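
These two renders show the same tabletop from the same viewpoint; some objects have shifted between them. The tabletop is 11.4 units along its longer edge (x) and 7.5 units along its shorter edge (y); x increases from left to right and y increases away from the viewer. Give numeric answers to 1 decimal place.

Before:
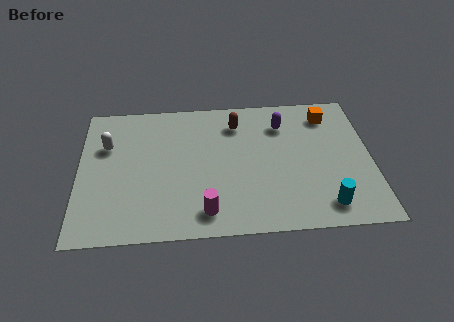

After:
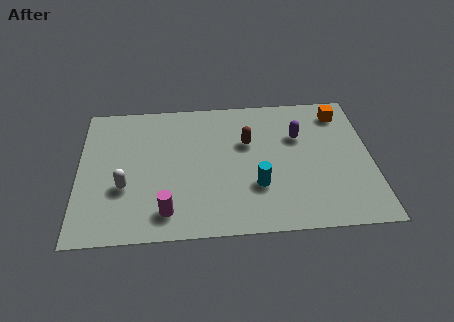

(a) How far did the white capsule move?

2.4

The white capsule moved from about (1.1, 5.0) to (1.8, 2.7), a distance of √(0.7² + 2.3²) ≈ 2.4.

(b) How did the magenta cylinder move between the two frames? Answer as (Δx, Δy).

(-1.5, 0.1)

The magenta cylinder started near (4.9, 1.2) and ended near (3.4, 1.3).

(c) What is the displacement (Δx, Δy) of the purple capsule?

(0.6, -0.7)

The purple capsule started near (8.0, 5.7) and ended near (8.6, 5.0).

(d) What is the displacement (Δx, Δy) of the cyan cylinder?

(-2.6, 1.2)

The cyan cylinder was at about (9.5, 1.2) and moved to about (6.9, 2.4).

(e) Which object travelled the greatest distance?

the cyan cylinder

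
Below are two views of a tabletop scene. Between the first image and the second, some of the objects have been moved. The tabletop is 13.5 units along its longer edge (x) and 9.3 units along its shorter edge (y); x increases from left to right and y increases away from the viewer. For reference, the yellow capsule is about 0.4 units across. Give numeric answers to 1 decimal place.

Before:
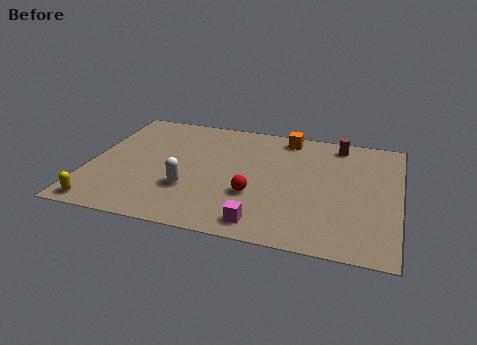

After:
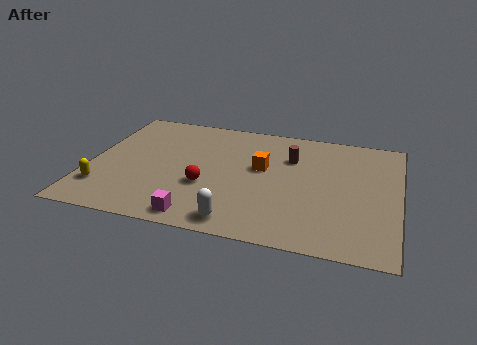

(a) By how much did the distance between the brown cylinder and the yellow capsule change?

-3.2

Before: roughly 12.2 units apart; after: 9.0. That's 3.2 units closer together.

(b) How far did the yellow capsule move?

1.3

From (0.9, 0.9) to (0.8, 2.2), the yellow capsule covered √(0.1² + 1.3²) ≈ 1.3 units.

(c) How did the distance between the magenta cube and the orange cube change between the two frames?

-2.0

Before: roughly 7.0 units apart; after: 5.0. That's 2.0 units closer together.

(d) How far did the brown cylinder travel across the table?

2.6

From (10.7, 8.1) to (8.7, 6.5), the brown cylinder covered √(2.0² + 1.6²) ≈ 2.6 units.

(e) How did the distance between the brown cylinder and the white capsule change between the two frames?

-2.3

They were about 8.0 units apart before and 5.7 after — 2.3 units closer together.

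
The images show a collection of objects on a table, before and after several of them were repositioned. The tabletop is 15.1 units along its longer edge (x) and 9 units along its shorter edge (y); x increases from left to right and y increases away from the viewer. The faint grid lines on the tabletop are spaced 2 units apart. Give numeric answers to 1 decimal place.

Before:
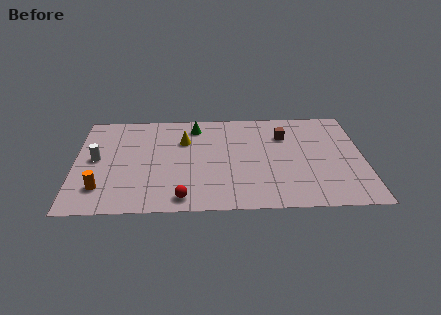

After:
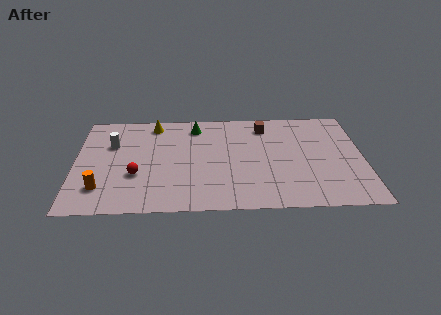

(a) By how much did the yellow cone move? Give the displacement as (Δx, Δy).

(-1.6, 1.6)

From the two frames, the yellow cone sits at roughly (5.7, 6.2) before and (4.1, 7.8) after.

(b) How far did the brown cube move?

1.3

From (11.0, 6.5) to (10.0, 7.4), the brown cube covered √(1.0² + 0.9²) ≈ 1.3 units.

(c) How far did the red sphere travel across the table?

3.2

The red sphere was near (5.6, 1.1) before and (3.2, 3.2) after, so it travelled √(2.4² + 2.1²) ≈ 3.2 units.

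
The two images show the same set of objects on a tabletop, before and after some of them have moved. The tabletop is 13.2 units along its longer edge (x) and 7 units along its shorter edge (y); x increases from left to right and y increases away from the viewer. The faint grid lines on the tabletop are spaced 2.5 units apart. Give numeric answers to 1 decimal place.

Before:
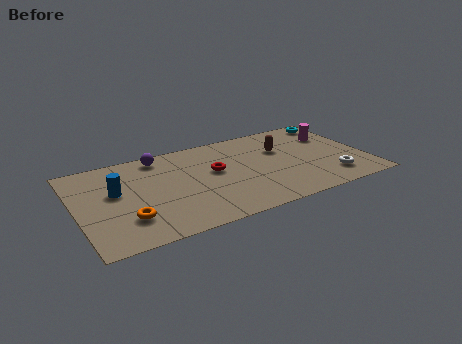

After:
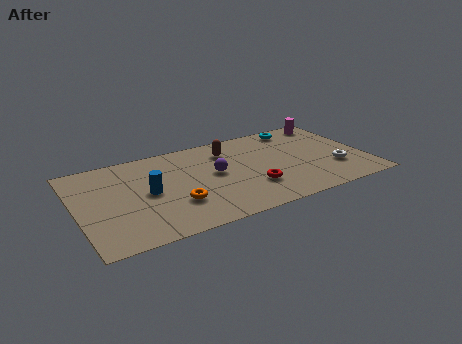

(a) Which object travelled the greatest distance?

the purple sphere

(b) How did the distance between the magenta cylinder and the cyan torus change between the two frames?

+0.4

They were about 1.2 units apart before and 1.6 after — 0.4 units further apart.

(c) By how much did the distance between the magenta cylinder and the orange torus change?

-1.6

They were about 10.3 units apart before and 8.7 after — 1.6 units closer together.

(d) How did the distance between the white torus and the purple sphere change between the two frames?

-3.1

The distance was about 8.7 in the first image and 5.6 in the second, so they moved 3.1 units closer together.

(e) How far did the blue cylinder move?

1.5

The blue cylinder was near (1.8, 4.1) before and (3.2, 3.5) after, so it travelled √(1.4² + 0.6²) ≈ 1.5 units.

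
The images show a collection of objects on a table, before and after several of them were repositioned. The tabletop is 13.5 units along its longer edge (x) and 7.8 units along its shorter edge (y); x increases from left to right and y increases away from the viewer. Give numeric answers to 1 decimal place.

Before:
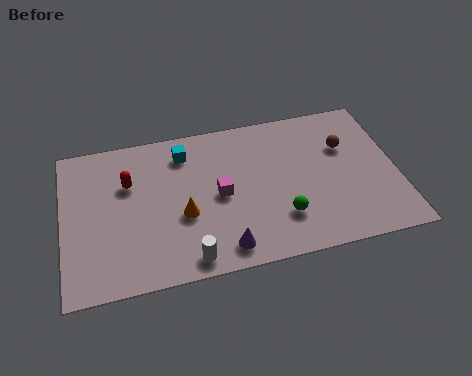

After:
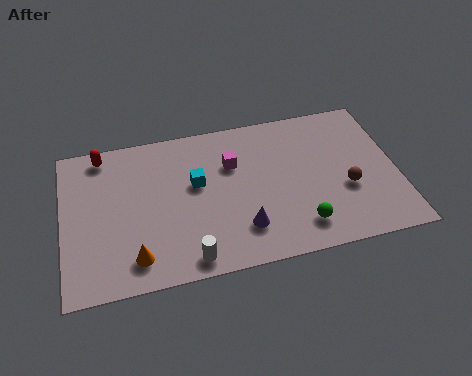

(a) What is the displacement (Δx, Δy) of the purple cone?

(0.8, 0.8)

The purple cone started near (6.3, 1.1) and ended near (7.1, 1.9).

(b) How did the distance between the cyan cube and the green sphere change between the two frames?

-0.5

The distance was about 5.6 in the first image and 5.1 in the second, so they moved 0.5 units closer together.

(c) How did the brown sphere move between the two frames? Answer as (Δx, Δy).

(-0.1, -2.2)

From the two frames, the brown sphere sits at roughly (11.5, 5.2) before and (11.4, 3.0) after.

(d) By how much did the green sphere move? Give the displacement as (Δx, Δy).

(0.7, -0.6)

The green sphere was at about (8.7, 2.1) and moved to about (9.4, 1.5).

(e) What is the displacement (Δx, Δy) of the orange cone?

(-2.0, -1.7)

From the two frames, the orange cone sits at roughly (4.8, 3.1) before and (2.8, 1.4) after.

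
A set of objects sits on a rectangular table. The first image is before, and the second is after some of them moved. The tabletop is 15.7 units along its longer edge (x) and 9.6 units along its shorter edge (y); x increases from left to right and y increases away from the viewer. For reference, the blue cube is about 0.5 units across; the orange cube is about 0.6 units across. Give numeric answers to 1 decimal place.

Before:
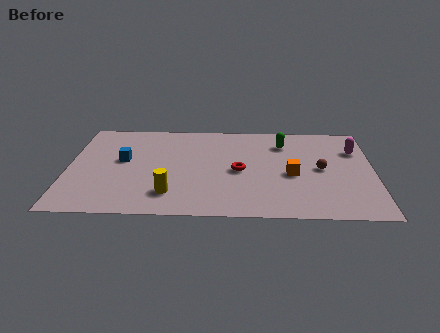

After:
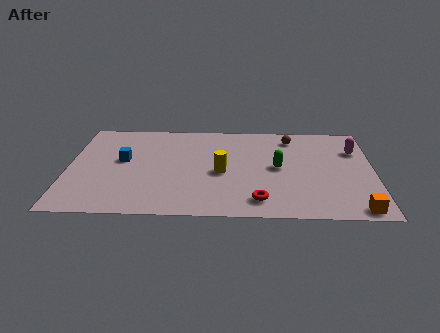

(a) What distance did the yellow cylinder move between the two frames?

3.4

From (5.3, 2.1) to (7.9, 4.3), the yellow cylinder covered √(2.6² + 2.2²) ≈ 3.4 units.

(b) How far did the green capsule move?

2.5

The green capsule moved from about (11.1, 7.4) to (10.8, 4.9), a distance of √(0.3² + 2.5²) ≈ 2.5.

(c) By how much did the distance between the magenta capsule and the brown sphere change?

+0.8

The distance was about 2.7 in the first image and 3.5 in the second, so they moved 0.8 units further apart.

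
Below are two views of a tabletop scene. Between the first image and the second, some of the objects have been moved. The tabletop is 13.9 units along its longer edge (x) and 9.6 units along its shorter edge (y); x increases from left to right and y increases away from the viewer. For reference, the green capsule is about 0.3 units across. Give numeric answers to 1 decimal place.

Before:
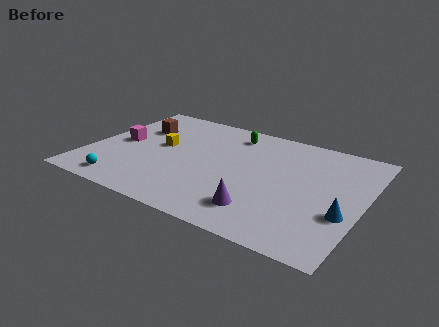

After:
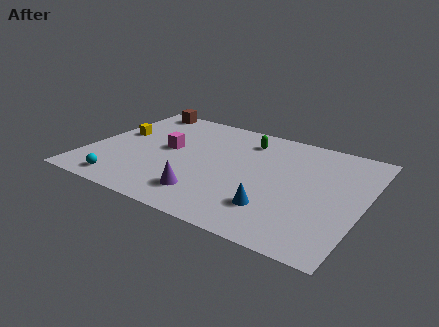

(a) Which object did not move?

the cyan sphere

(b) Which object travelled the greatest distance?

the blue cone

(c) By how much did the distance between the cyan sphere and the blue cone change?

-3.4

Before: roughly 11.0 units apart; after: 7.6. That's 3.4 units closer together.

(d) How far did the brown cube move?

2.1

The brown cube moved from about (2.1, 6.6) to (1.7, 8.7), a distance of √(0.4² + 2.1²) ≈ 2.1.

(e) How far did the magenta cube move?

2.4

The magenta cube was near (1.5, 4.8) before and (3.9, 5.2) after, so it travelled √(2.4² + 0.4²) ≈ 2.4 units.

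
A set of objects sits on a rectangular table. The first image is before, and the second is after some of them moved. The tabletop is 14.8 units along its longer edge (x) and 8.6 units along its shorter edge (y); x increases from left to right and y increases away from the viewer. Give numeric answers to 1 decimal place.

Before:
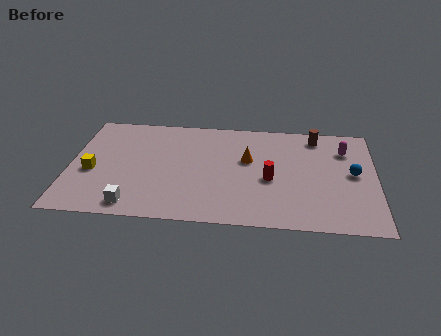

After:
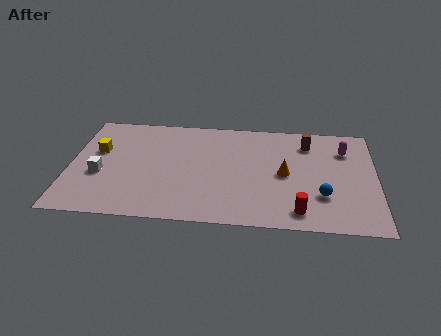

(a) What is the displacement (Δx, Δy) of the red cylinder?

(1.4, -2.4)

The red cylinder started near (9.7, 3.7) and ended near (11.1, 1.3).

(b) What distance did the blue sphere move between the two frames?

2.4

The blue sphere was near (13.7, 4.5) before and (12.2, 2.6) after, so it travelled √(1.5² + 1.9²) ≈ 2.4 units.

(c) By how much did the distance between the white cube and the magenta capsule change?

+0.8

They were about 11.4 units apart before and 12.2 after — 0.8 units further apart.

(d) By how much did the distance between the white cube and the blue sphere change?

-0.3

Before: roughly 11.0 units apart; after: 10.7. That's 0.3 units closer together.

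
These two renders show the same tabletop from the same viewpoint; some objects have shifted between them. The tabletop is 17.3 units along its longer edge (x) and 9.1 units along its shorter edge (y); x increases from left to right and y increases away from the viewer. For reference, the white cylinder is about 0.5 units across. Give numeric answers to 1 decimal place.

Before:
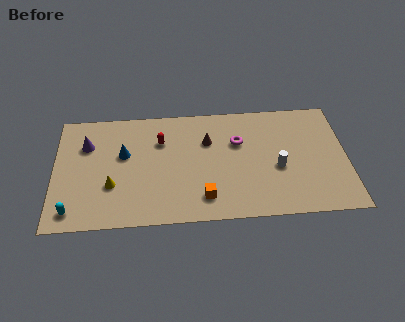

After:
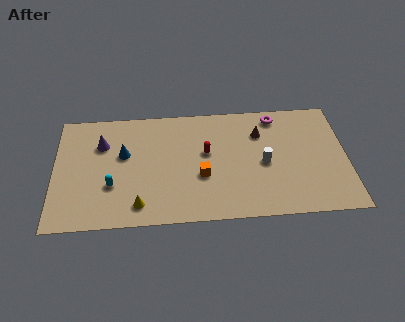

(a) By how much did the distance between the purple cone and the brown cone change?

+2.2

They were about 7.2 units apart before and 9.4 after — 2.2 units further apart.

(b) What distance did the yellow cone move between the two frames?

2.3

The yellow cone was near (3.4, 3.1) before and (5.0, 1.5) after, so it travelled √(1.6² + 1.6²) ≈ 2.3 units.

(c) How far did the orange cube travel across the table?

1.7

The orange cube moved from about (8.8, 1.8) to (8.7, 3.5), a distance of √(0.1² + 1.7²) ≈ 1.7.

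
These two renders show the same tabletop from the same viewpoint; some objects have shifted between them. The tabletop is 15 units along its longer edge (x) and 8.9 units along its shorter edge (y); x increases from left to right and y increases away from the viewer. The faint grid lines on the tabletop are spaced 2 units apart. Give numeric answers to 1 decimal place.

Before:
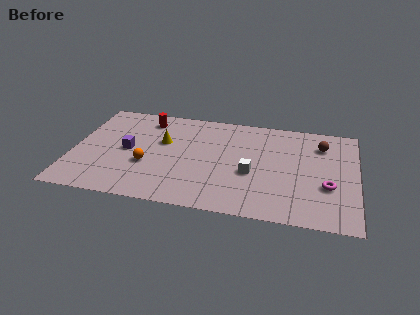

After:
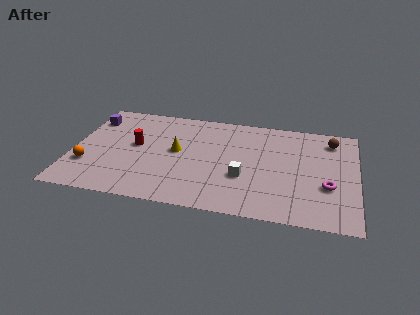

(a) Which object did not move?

the magenta torus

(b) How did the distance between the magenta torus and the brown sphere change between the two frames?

+0.5

Before: roughly 3.6 units apart; after: 4.1. That's 0.5 units further apart.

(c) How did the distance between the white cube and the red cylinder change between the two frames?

-0.9

The distance was about 6.9 in the first image and 6.0 in the second, so they moved 0.9 units closer together.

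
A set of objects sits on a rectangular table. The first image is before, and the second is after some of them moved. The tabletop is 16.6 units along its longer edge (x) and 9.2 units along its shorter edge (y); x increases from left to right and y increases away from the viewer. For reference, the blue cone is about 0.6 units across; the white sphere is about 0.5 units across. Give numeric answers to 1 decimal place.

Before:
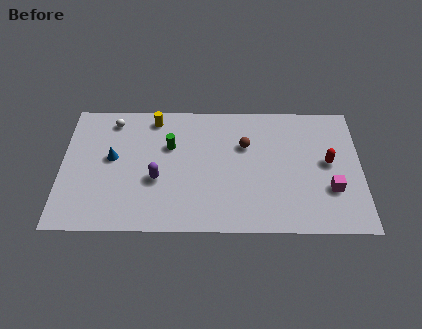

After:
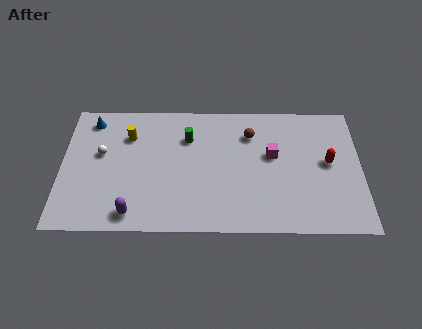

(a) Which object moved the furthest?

the magenta cube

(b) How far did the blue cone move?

3.0

The blue cone moved from about (2.8, 5.1) to (1.6, 7.8), a distance of √(1.2² + 2.7²) ≈ 3.0.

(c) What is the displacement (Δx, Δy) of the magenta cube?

(-3.2, 2.4)

The magenta cube was at about (14.9, 3.0) and moved to about (11.7, 5.4).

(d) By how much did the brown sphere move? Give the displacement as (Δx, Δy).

(0.3, 0.8)

The brown sphere was at about (10.2, 6.1) and moved to about (10.5, 6.9).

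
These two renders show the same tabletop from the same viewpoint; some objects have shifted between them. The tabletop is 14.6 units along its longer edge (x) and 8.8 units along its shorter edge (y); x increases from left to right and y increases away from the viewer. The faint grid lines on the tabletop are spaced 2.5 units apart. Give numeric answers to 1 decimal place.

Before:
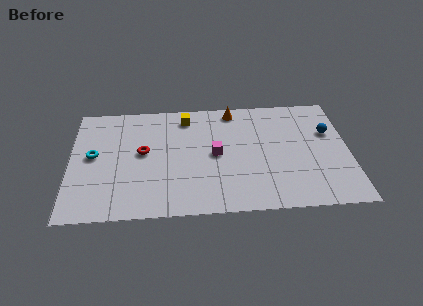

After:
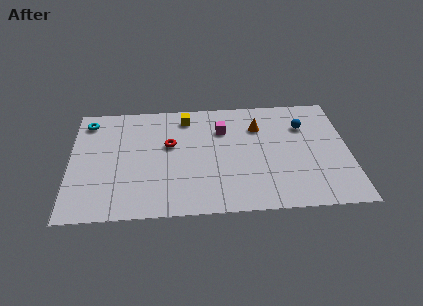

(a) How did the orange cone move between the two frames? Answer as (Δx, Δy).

(1.3, -1.4)

The orange cone started near (8.6, 7.8) and ended near (9.9, 6.4).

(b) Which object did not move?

the yellow cube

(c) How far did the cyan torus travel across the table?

2.7

The cyan torus moved from about (1.2, 4.7) to (0.9, 7.4), a distance of √(0.3² + 2.7²) ≈ 2.7.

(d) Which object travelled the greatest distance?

the cyan torus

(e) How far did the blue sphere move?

1.4

From (13.6, 5.7) to (12.3, 6.3), the blue sphere covered √(1.3² + 0.6²) ≈ 1.4 units.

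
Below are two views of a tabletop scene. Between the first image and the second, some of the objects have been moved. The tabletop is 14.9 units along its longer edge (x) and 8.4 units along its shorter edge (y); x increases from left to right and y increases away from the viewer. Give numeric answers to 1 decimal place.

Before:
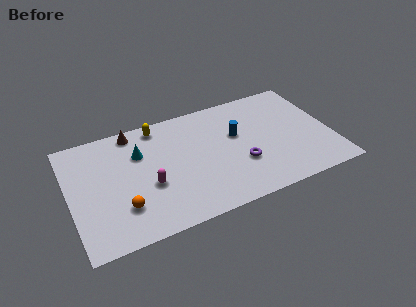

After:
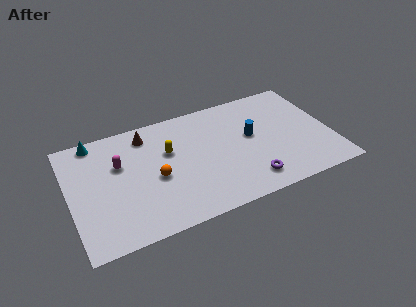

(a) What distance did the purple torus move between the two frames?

1.4

The purple torus was near (9.6, 2.9) before and (9.9, 1.5) after, so it travelled √(0.3² + 1.4²) ≈ 1.4 units.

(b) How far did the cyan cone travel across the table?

3.0

The cyan cone was near (4.1, 5.8) before and (1.7, 7.6) after, so it travelled √(2.4² + 1.8²) ≈ 3.0 units.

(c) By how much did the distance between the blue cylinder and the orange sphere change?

-1.7

The distance was about 7.4 in the first image and 5.7 in the second, so they moved 1.7 units closer together.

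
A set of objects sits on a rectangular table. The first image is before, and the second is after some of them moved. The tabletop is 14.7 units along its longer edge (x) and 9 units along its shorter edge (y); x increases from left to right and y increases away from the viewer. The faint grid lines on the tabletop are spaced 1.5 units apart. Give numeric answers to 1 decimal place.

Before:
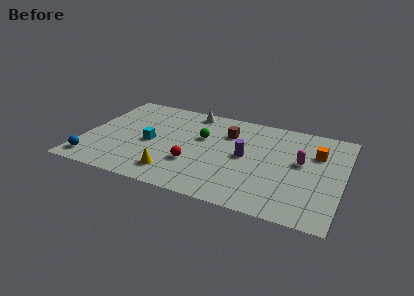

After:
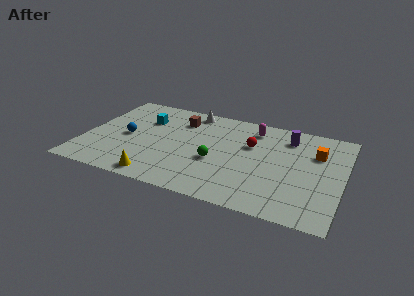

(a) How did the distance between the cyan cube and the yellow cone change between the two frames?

+2.6

They were about 2.9 units apart before and 5.5 after — 2.6 units further apart.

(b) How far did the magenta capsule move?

3.7

The magenta capsule was near (12.3, 5.1) before and (9.4, 7.4) after, so it travelled √(2.9² + 2.3²) ≈ 3.7 units.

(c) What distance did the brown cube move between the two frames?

2.8

From (8.0, 6.5) to (5.2, 6.9), the brown cube covered √(2.8² + 0.4²) ≈ 2.8 units.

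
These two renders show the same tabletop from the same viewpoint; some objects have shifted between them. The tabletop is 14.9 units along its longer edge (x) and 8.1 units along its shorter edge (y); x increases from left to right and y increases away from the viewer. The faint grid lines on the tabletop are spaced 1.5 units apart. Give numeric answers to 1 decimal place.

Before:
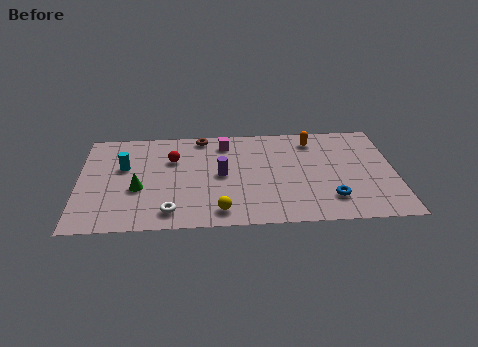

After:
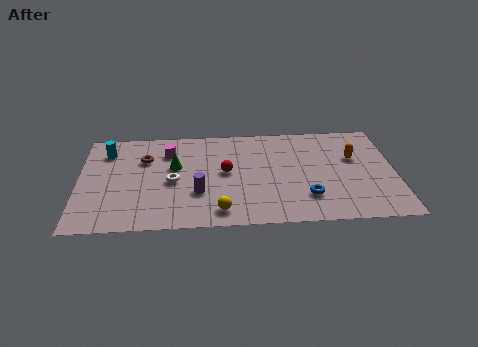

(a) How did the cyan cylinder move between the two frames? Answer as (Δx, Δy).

(-0.8, 1.3)

The cyan cylinder started near (2.1, 5.0) and ended near (1.3, 6.3).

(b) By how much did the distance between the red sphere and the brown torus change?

+1.7

The distance was about 2.3 in the first image and 4.0 in the second, so they moved 1.7 units further apart.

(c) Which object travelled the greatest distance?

the brown torus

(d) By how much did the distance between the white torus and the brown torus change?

-3.9

The distance was about 6.2 in the first image and 2.3 in the second, so they moved 3.9 units closer together.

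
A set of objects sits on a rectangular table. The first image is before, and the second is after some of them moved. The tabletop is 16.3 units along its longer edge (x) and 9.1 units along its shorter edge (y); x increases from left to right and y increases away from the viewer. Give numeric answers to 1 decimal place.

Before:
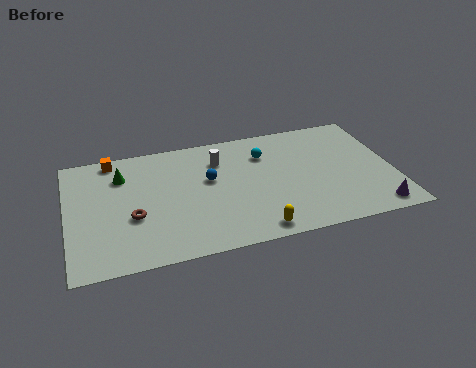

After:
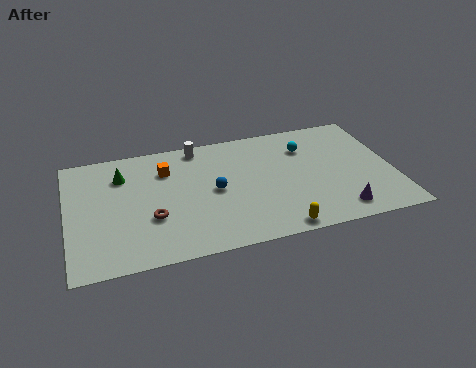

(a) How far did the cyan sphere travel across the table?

2.1

From (10.0, 6.7) to (12.1, 6.7), the cyan sphere covered √(2.1² + 0.0²) ≈ 2.1 units.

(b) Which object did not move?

the green cone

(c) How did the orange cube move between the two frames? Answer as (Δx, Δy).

(2.6, -1.5)

From the two frames, the orange cube sits at roughly (2.4, 8.2) before and (5.0, 6.7) after.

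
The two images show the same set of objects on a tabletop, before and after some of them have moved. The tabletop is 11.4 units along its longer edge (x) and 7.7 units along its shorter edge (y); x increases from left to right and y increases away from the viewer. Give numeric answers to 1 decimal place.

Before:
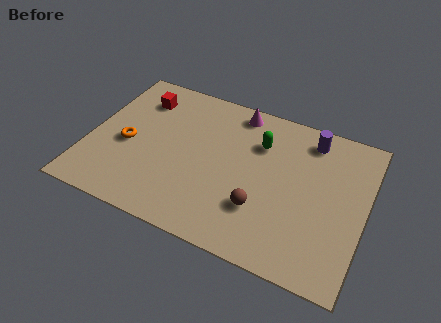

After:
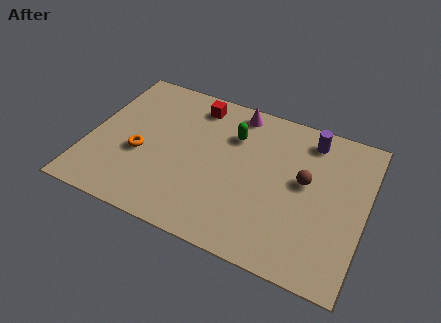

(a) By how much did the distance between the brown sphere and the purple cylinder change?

-2.3

Before: roughly 4.5 units apart; after: 2.2. That's 2.3 units closer together.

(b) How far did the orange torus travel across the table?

0.7

From (1.6, 3.4) to (2.2, 3.1), the orange torus covered √(0.6² + 0.3²) ≈ 0.7 units.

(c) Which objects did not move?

the purple cylinder and the magenta cone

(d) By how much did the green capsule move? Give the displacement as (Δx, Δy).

(-1.1, 0.0)

The green capsule started near (6.9, 5.5) and ended near (5.8, 5.5).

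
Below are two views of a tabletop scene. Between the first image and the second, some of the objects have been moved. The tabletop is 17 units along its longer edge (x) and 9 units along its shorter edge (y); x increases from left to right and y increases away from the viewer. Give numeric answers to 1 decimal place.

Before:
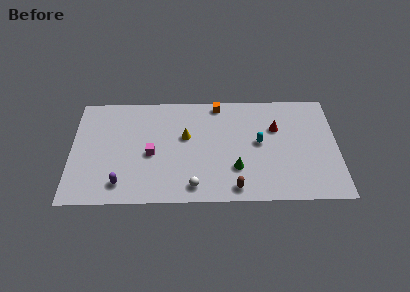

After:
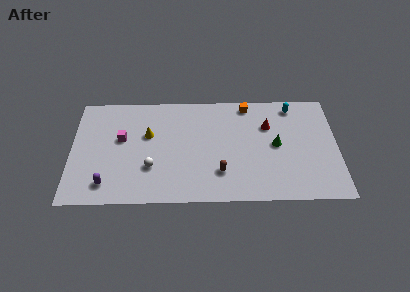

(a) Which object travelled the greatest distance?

the cyan capsule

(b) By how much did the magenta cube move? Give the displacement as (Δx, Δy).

(-1.9, 1.3)

From the two frames, the magenta cube sits at roughly (5.1, 4.0) before and (3.2, 5.3) after.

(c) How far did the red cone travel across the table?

0.5

The red cone was near (13.1, 6.0) before and (12.6, 6.2) after, so it travelled √(0.5² + 0.2²) ≈ 0.5 units.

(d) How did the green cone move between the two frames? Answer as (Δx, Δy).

(2.6, 1.9)

The green cone was at about (10.5, 2.7) and moved to about (13.1, 4.6).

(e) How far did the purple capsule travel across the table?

0.9

The purple capsule moved from about (3.2, 1.6) to (2.3, 1.6), a distance of √(0.9² + 0.0²) ≈ 0.9.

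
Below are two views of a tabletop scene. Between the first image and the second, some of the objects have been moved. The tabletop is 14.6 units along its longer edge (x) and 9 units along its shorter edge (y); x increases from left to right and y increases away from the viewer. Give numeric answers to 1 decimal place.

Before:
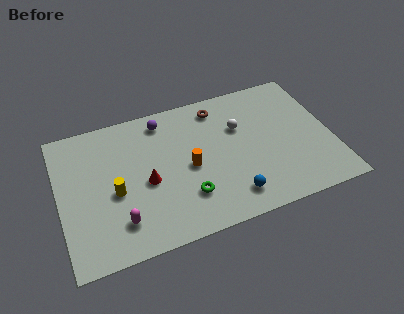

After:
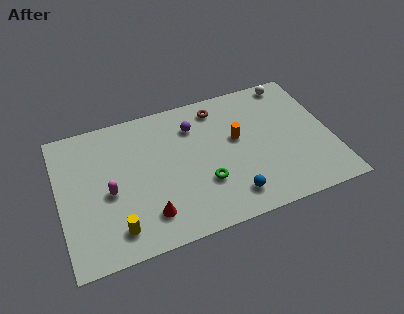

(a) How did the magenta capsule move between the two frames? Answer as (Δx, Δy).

(-0.4, 2.0)

The magenta capsule was at about (3.0, 2.0) and moved to about (2.6, 4.0).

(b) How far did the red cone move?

2.1

From (4.6, 4.0) to (4.5, 1.9), the red cone covered √(0.1² + 2.1²) ≈ 2.1 units.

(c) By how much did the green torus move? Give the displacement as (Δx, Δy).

(1.0, 0.5)

The green torus was at about (6.6, 2.4) and moved to about (7.6, 2.9).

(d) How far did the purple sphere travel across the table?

1.8

From (5.8, 7.7) to (7.4, 6.8), the purple sphere covered √(1.6² + 0.9²) ≈ 1.8 units.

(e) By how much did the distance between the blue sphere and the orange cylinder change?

+0.4

Before: roughly 3.3 units apart; after: 3.7. That's 0.4 units further apart.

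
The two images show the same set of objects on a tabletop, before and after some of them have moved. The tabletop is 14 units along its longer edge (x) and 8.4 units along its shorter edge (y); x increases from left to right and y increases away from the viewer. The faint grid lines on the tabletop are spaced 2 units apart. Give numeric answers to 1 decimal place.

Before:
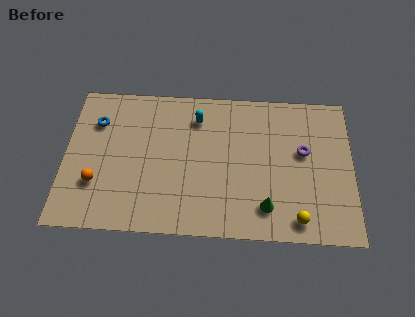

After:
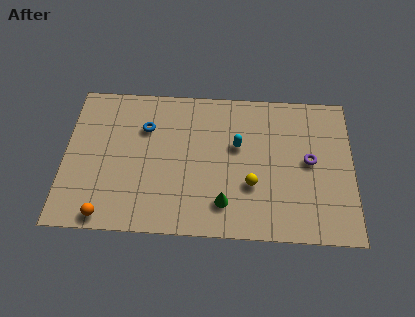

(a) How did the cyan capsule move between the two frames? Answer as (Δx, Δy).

(2.0, -1.5)

From the two frames, the cyan capsule sits at roughly (6.4, 6.6) before and (8.4, 5.1) after.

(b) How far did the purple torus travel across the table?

0.6

The purple torus moved from about (11.6, 4.9) to (11.9, 4.4), a distance of √(0.3² + 0.5²) ≈ 0.6.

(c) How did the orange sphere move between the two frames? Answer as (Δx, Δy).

(0.5, -1.8)

The orange sphere started near (1.6, 2.6) and ended near (2.1, 0.8).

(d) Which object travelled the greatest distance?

the yellow sphere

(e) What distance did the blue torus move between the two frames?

2.4

From (1.5, 6.1) to (3.9, 5.9), the blue torus covered √(2.4² + 0.2²) ≈ 2.4 units.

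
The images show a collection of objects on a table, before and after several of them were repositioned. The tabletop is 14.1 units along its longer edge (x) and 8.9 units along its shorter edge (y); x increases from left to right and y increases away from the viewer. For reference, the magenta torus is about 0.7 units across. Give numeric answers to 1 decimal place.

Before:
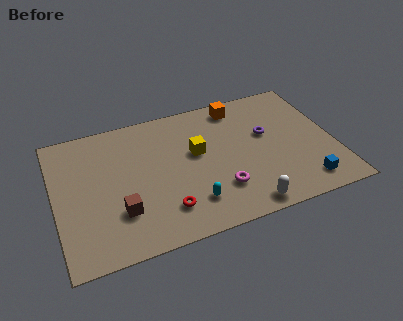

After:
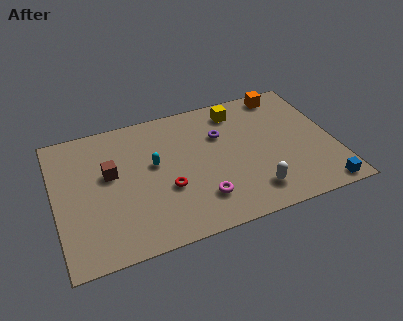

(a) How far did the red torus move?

1.3

The red torus moved from about (5.3, 2.0) to (5.5, 3.3), a distance of √(0.2² + 1.3²) ≈ 1.3.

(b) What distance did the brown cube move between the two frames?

2.6

From (3.1, 2.6) to (2.8, 5.2), the brown cube covered √(0.3² + 2.6²) ≈ 2.6 units.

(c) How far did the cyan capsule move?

3.5

The cyan capsule moved from about (6.6, 2.0) to (5.0, 5.1), a distance of √(1.6² + 3.1²) ≈ 3.5.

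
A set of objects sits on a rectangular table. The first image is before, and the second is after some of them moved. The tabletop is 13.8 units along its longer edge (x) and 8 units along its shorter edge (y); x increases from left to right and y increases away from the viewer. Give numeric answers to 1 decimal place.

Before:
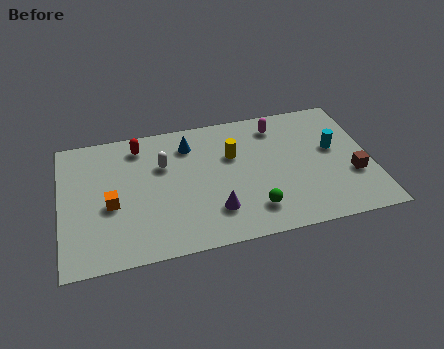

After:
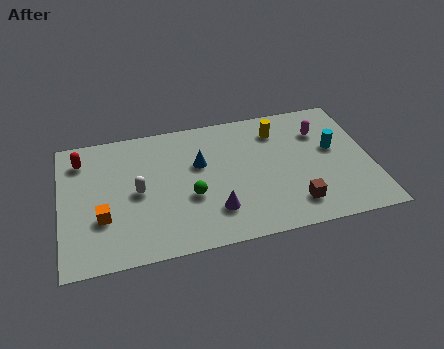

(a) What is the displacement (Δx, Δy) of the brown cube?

(-2.7, -1.2)

The brown cube was at about (12.9, 2.8) and moved to about (10.2, 1.6).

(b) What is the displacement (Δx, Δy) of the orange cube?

(-0.4, -0.7)

From the two frames, the orange cube sits at roughly (2.2, 3.4) before and (1.8, 2.7) after.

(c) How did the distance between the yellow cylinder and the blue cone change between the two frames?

+1.6

They were about 2.2 units apart before and 3.8 after — 1.6 units further apart.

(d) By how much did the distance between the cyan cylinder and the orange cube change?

+0.5

Before: roughly 10.1 units apart; after: 10.6. That's 0.5 units further apart.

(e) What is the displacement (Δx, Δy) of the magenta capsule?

(1.9, -0.8)

The magenta capsule was at about (9.8, 6.6) and moved to about (11.7, 5.8).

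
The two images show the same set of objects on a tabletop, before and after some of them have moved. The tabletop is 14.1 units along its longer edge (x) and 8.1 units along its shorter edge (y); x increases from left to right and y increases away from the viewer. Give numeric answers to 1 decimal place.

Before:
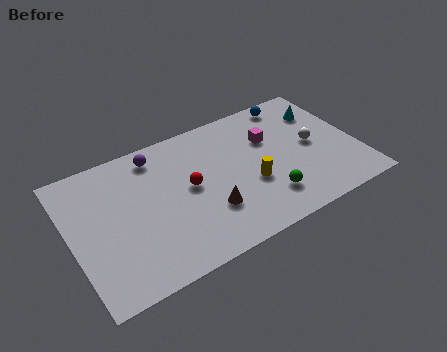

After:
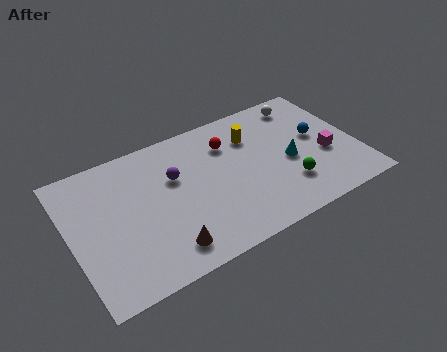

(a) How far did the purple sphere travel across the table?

1.8

From (4.5, 6.9) to (5.2, 5.2), the purple sphere covered √(0.7² + 1.7²) ≈ 1.8 units.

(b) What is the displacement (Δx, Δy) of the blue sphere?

(0.8, -2.7)

The blue sphere was at about (11.5, 7.2) and moved to about (12.3, 4.5).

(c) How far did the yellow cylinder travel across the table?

2.8

From (8.7, 3.1) to (9.2, 5.9), the yellow cylinder covered √(0.5² + 2.8²) ≈ 2.8 units.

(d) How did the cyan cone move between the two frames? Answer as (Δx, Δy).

(-2.1, -2.4)

From the two frames, the cyan cone sits at roughly (12.8, 6.0) before and (10.7, 3.6) after.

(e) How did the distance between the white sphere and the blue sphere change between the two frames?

-0.7

The distance was about 3.1 in the first image and 2.4 in the second, so they moved 0.7 units closer together.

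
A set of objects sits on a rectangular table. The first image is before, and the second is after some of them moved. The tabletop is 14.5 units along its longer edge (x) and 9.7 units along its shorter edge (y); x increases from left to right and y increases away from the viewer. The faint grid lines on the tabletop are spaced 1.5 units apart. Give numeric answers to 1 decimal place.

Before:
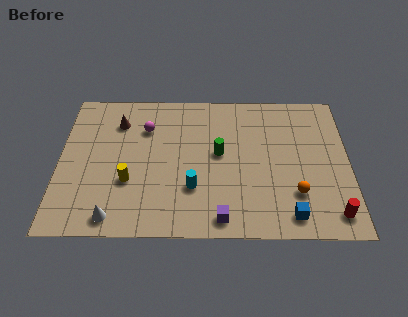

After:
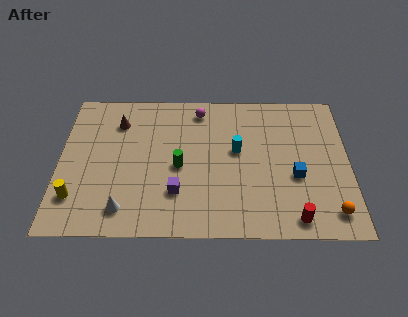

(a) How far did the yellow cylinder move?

2.8

The yellow cylinder moved from about (3.5, 3.4) to (0.9, 2.3), a distance of √(2.6² + 1.1²) ≈ 2.8.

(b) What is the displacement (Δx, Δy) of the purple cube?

(-2.2, 1.6)

The purple cube started near (8.1, 1.1) and ended near (5.9, 2.7).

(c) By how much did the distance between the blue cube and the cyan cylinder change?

-1.7

Before: roughly 5.1 units apart; after: 3.4. That's 1.7 units closer together.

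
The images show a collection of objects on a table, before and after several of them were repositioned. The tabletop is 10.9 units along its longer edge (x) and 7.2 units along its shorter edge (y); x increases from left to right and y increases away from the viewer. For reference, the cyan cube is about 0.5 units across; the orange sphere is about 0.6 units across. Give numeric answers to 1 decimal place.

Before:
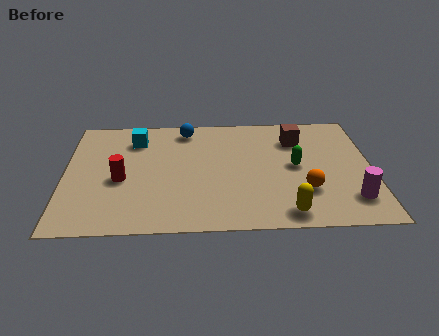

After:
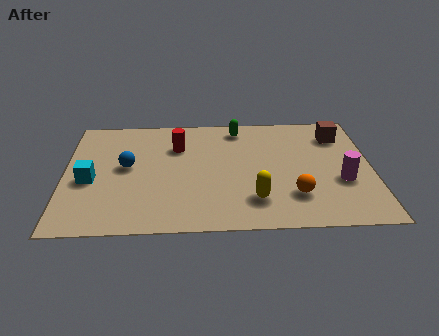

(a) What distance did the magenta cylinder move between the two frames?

1.1

The magenta cylinder was near (10.1, 1.6) before and (9.8, 2.7) after, so it travelled √(0.3² + 1.1²) ≈ 1.1 units.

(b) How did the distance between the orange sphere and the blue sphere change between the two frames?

+0.4

They were about 5.8 units apart before and 6.2 after — 0.4 units further apart.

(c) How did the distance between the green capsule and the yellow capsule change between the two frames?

+1.7

Before: roughly 2.8 units apart; after: 4.5. That's 1.7 units further apart.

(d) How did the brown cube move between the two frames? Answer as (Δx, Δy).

(1.5, 0.2)

The brown cube started near (8.3, 5.4) and ended near (9.8, 5.6).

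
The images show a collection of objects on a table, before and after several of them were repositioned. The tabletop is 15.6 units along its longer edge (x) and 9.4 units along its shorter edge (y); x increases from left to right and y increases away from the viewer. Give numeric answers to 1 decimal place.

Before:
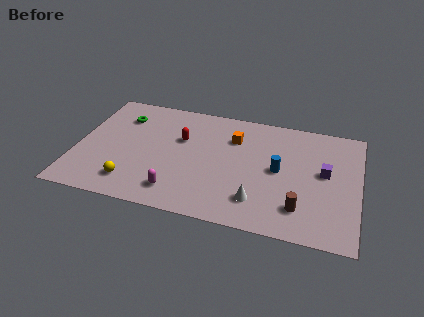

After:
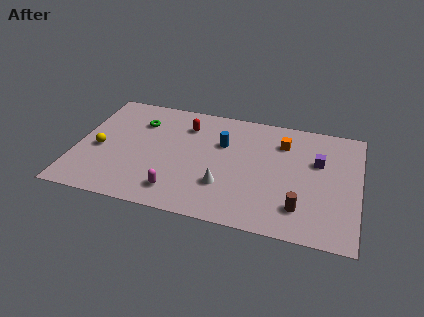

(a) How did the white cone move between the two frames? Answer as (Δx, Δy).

(-1.9, 0.7)

From the two frames, the white cone sits at roughly (10.2, 2.1) before and (8.3, 2.8) after.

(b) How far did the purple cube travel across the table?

0.9

The purple cube was near (13.7, 5.2) before and (13.3, 6.0) after, so it travelled √(0.4² + 0.8²) ≈ 0.9 units.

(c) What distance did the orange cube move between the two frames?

2.7

From (8.6, 6.8) to (11.3, 7.1), the orange cube covered √(2.7² + 0.3²) ≈ 2.7 units.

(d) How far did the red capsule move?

1.2

The red capsule moved from about (5.7, 6.0) to (5.9, 7.2), a distance of √(0.2² + 1.2²) ≈ 1.2.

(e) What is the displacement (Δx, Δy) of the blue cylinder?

(-3.2, 1.4)

The blue cylinder started near (11.2, 4.8) and ended near (8.0, 6.2).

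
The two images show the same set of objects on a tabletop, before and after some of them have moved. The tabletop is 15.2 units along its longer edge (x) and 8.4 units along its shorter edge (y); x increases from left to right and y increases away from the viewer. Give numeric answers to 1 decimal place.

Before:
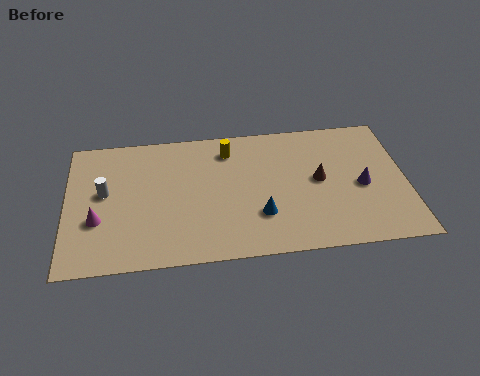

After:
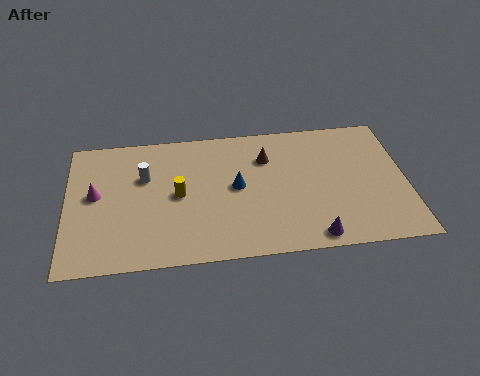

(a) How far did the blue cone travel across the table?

2.1

From (8.6, 2.5) to (7.6, 4.4), the blue cone covered √(1.0² + 1.9²) ≈ 2.1 units.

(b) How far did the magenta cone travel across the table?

1.6

From (1.4, 3.0) to (1.3, 4.6), the magenta cone covered √(0.1² + 1.6²) ≈ 1.6 units.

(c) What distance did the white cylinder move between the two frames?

2.0

From (1.7, 4.7) to (3.5, 5.5), the white cylinder covered √(1.8² + 0.8²) ≈ 2.0 units.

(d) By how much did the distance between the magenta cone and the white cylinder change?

+0.7

The distance was about 1.7 in the first image and 2.4 in the second, so they moved 0.7 units further apart.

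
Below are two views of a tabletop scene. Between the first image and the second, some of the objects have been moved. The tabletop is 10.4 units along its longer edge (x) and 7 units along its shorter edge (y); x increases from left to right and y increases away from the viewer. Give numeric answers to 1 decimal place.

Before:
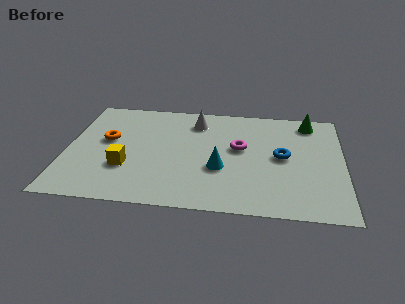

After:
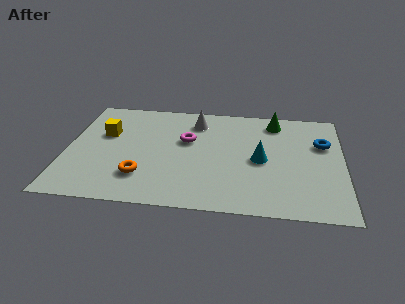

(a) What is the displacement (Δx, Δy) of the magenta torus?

(-2.0, 0.3)

From the two frames, the magenta torus sits at roughly (6.5, 4.0) before and (4.5, 4.3) after.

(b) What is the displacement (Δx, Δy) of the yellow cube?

(-0.9, 2.1)

From the two frames, the yellow cube sits at roughly (2.3, 2.3) before and (1.4, 4.4) after.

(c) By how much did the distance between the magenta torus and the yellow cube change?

-1.4

Before: roughly 4.5 units apart; after: 3.1. That's 1.4 units closer together.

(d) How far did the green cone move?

1.3

From (9.1, 6.0) to (7.8, 5.9), the green cone covered √(1.3² + 0.1²) ≈ 1.3 units.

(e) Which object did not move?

the white cone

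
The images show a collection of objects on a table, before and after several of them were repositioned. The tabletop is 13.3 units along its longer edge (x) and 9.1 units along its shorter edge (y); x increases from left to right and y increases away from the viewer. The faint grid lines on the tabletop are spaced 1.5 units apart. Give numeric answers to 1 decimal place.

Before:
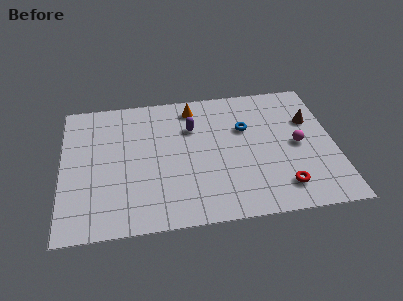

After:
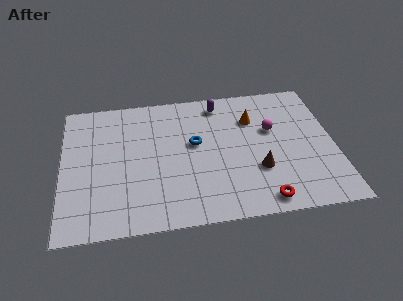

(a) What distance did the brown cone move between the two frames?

4.0

The brown cone was near (12.2, 6.0) before and (9.5, 3.0) after, so it travelled √(2.7² + 3.0²) ≈ 4.0 units.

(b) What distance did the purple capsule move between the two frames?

2.1

From (6.4, 6.3) to (7.8, 7.8), the purple capsule covered √(1.4² + 1.5²) ≈ 2.1 units.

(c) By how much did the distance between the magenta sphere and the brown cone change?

+1.0

Before: roughly 1.7 units apart; after: 2.7. That's 1.0 units further apart.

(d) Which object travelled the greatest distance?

the brown cone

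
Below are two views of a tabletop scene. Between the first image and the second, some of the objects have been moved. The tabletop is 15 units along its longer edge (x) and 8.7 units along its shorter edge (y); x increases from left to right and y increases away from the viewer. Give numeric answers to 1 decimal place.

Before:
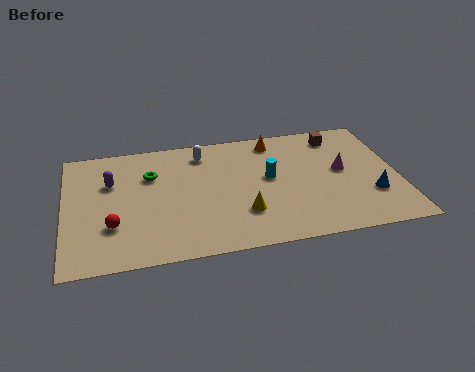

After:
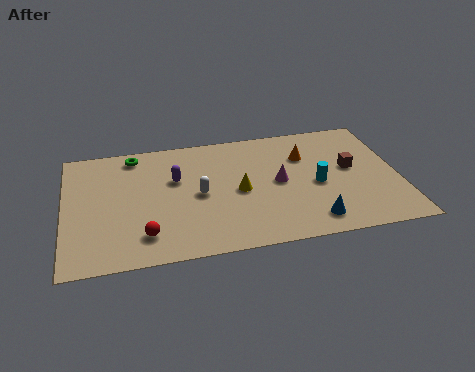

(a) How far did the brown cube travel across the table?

2.5

From (12.5, 7.3) to (12.9, 4.8), the brown cube covered √(0.4² + 2.5²) ≈ 2.5 units.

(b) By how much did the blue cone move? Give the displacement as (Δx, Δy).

(-2.8, -1.3)

The blue cone started near (13.7, 2.7) and ended near (10.9, 1.4).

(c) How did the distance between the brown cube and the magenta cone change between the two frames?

+0.7

The distance was about 2.6 in the first image and 3.3 in the second, so they moved 0.7 units further apart.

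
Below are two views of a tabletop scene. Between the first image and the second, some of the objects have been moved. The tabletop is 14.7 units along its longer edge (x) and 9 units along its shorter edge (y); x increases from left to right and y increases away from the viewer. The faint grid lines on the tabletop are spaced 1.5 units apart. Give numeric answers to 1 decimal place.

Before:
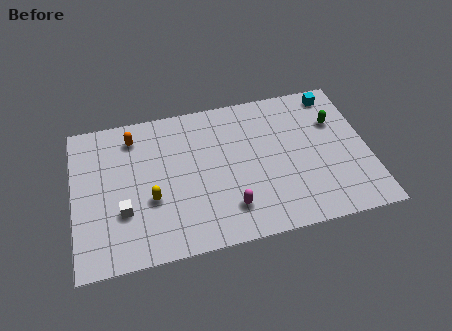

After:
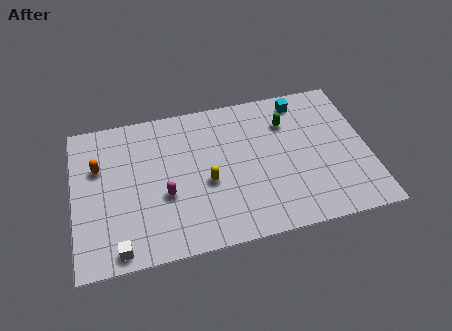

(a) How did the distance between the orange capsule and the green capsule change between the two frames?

-0.7

The distance was about 10.2 in the first image and 9.5 in the second, so they moved 0.7 units closer together.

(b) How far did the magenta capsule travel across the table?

3.4

The magenta capsule moved from about (7.6, 2.0) to (4.5, 3.5), a distance of √(3.1² + 1.5²) ≈ 3.4.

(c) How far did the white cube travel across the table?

2.1

From (2.4, 3.0) to (2.1, 0.9), the white cube covered √(0.3² + 2.1²) ≈ 2.1 units.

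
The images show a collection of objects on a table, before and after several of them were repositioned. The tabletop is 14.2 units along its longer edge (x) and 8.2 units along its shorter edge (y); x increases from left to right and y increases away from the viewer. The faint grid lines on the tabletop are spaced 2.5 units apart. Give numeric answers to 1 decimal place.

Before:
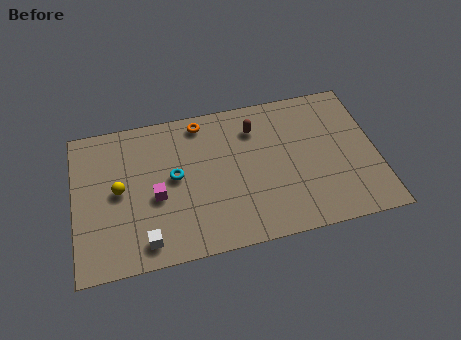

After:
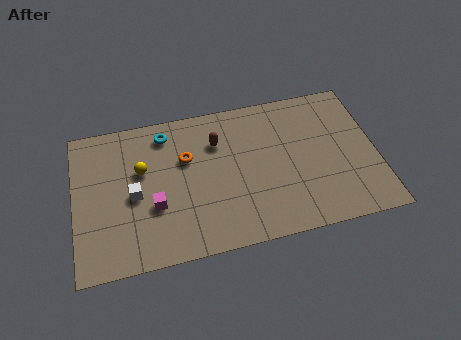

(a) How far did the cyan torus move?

2.5

The cyan torus was near (4.7, 4.4) before and (4.4, 6.9) after, so it travelled √(0.3² + 2.5²) ≈ 2.5 units.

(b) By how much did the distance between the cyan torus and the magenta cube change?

+2.7

The distance was about 1.3 in the first image and 4.0 in the second, so they moved 2.7 units further apart.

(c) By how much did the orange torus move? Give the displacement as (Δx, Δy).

(-0.8, -1.9)

The orange torus was at about (6.1, 7.2) and moved to about (5.3, 5.3).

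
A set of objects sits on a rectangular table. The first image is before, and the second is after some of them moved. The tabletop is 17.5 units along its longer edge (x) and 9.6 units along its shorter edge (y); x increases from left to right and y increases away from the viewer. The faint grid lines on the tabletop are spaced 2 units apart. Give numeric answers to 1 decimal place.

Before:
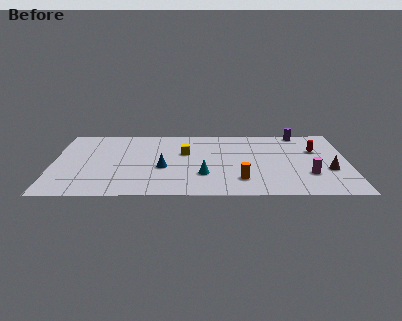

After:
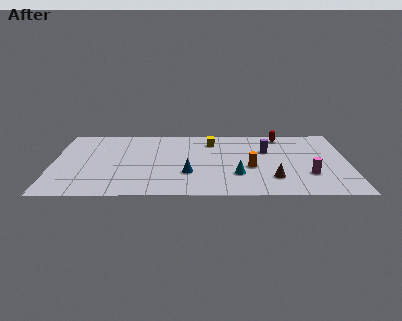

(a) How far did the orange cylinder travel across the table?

1.8

The orange cylinder moved from about (11.1, 2.2) to (11.7, 3.9), a distance of √(0.6² + 1.7²) ≈ 1.8.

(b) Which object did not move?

the magenta cylinder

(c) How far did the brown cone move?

3.5

The brown cone was near (16.3, 3.5) before and (13.0, 2.4) after, so it travelled √(3.3² + 1.1²) ≈ 3.5 units.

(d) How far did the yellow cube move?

2.3

The yellow cube was near (7.8, 6.0) before and (9.4, 7.6) after, so it travelled √(1.6² + 1.6²) ≈ 2.3 units.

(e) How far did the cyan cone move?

2.0

The cyan cone was near (8.9, 2.9) before and (10.9, 2.9) after, so it travelled √(2.0² + 0.0²) ≈ 2.0 units.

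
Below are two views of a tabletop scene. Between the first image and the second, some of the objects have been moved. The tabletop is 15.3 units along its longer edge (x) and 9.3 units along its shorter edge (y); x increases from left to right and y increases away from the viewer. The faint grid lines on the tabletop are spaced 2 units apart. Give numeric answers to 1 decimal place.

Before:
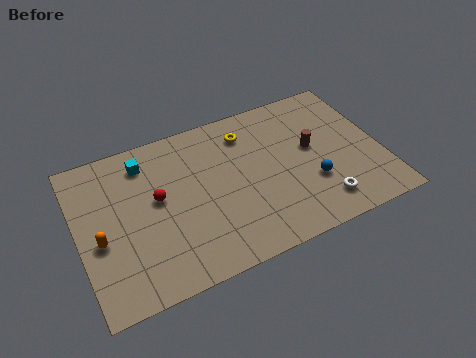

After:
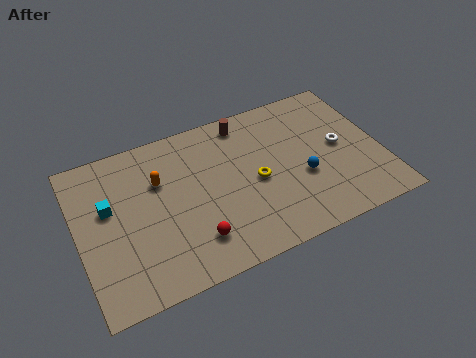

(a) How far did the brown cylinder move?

4.2

The brown cylinder was near (11.9, 5.2) before and (8.8, 8.1) after, so it travelled √(3.1² + 2.9²) ≈ 4.2 units.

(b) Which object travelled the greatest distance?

the brown cylinder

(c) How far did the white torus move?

3.4

From (11.9, 1.7) to (13.3, 4.8), the white torus covered √(1.4² + 3.1²) ≈ 3.4 units.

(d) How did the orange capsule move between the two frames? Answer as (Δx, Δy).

(3.2, 2.3)

The orange capsule was at about (1.0, 3.9) and moved to about (4.2, 6.2).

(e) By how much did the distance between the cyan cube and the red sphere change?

+2.8

The distance was about 2.4 in the first image and 5.2 in the second, so they moved 2.8 units further apart.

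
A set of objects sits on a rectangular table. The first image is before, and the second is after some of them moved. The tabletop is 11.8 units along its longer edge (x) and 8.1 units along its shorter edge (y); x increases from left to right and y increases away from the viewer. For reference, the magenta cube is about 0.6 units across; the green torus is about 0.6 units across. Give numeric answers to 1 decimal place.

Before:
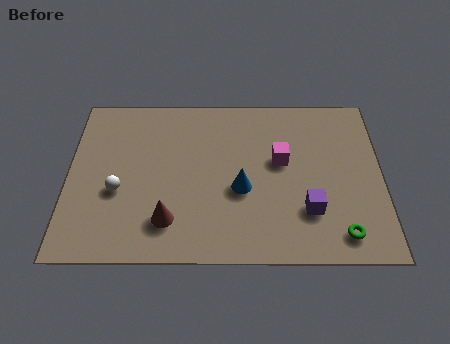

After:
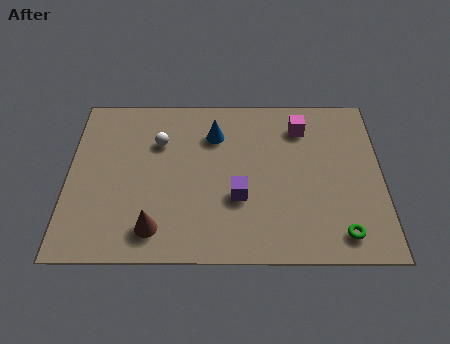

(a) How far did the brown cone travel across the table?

0.6

The brown cone was near (3.8, 1.8) before and (3.3, 1.4) after, so it travelled √(0.5² + 0.4²) ≈ 0.6 units.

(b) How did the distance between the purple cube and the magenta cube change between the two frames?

+1.6

They were about 2.6 units apart before and 4.2 after — 1.6 units further apart.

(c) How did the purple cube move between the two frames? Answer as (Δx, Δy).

(-2.6, 0.6)

The purple cube was at about (9.0, 2.3) and moved to about (6.4, 2.9).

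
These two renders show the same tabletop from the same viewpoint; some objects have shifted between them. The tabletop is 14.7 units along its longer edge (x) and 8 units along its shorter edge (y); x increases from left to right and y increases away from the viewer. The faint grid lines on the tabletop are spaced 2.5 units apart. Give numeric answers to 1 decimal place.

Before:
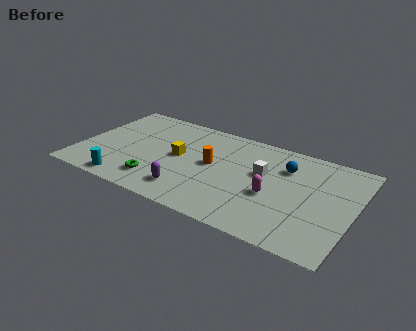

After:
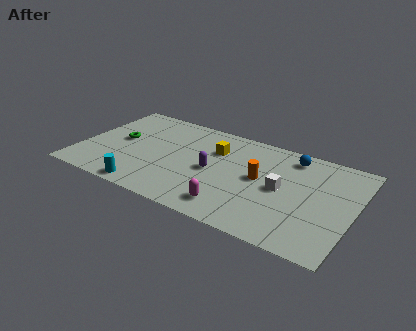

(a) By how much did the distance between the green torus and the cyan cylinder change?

+2.2

They were about 1.8 units apart before and 4.0 after — 2.2 units further apart.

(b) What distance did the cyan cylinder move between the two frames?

1.1

From (2.9, 0.9) to (4.0, 0.8), the cyan cylinder covered √(1.1² + 0.1²) ≈ 1.1 units.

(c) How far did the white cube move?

1.4

The white cube was near (9.8, 4.8) before and (10.9, 4.0) after, so it travelled √(1.1² + 0.8²) ≈ 1.4 units.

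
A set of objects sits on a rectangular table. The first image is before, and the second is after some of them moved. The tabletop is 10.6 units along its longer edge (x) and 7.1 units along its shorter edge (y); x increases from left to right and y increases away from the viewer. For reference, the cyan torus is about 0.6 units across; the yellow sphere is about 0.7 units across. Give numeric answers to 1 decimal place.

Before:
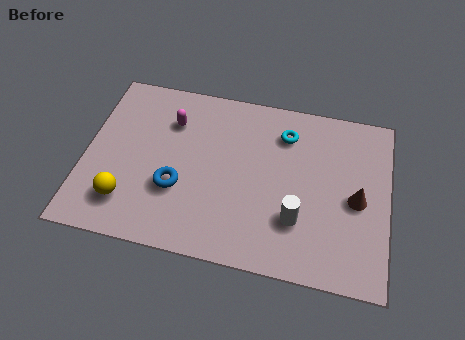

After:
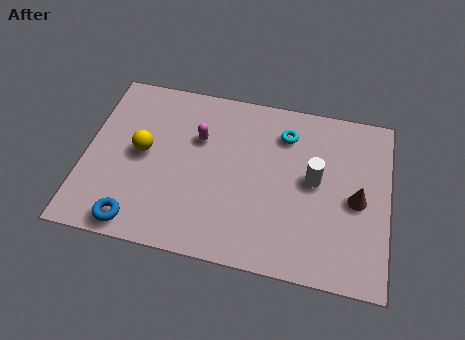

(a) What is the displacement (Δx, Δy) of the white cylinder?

(0.5, 1.7)

The white cylinder was at about (7.5, 2.1) and moved to about (8.0, 3.8).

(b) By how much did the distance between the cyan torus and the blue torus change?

+2.1

The distance was about 4.7 in the first image and 6.8 in the second, so they moved 2.1 units further apart.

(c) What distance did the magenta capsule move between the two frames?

1.1

The magenta capsule moved from about (2.9, 5.2) to (3.9, 4.7), a distance of √(1.0² + 0.5²) ≈ 1.1.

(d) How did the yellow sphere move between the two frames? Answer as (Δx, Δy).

(0.4, 2.1)

The yellow sphere started near (1.6, 1.6) and ended near (2.0, 3.7).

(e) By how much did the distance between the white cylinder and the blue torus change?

+2.5

The distance was about 4.2 in the first image and 6.7 in the second, so they moved 2.5 units further apart.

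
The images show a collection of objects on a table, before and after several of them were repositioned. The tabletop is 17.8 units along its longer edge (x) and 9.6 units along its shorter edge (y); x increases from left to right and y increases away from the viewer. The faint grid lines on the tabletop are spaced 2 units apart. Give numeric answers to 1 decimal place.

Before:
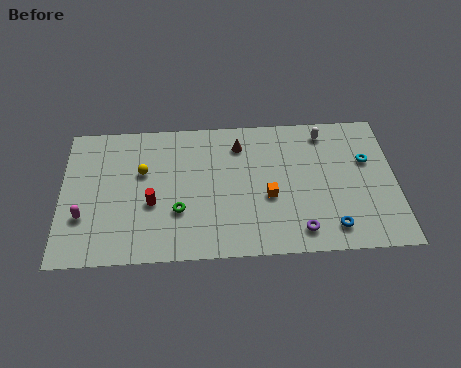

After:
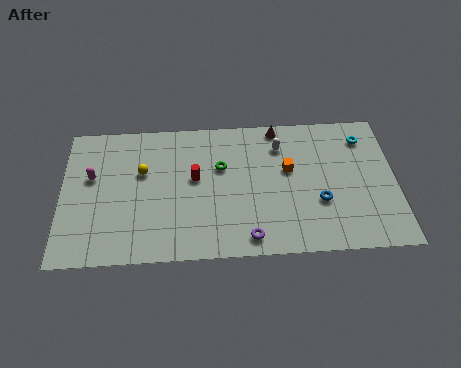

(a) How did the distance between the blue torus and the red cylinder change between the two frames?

-2.9

The distance was about 9.8 in the first image and 6.9 in the second, so they moved 2.9 units closer together.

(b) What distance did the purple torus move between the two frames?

2.7

From (12.6, 1.5) to (9.9, 1.2), the purple torus covered √(2.7² + 0.3²) ≈ 2.7 units.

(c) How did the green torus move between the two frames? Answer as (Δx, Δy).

(2.3, 2.9)

The green torus was at about (6.2, 3.2) and moved to about (8.5, 6.1).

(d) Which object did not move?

the yellow sphere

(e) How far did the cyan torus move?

1.6

From (16.3, 6.1) to (16.2, 7.7), the cyan torus covered √(0.1² + 1.6²) ≈ 1.6 units.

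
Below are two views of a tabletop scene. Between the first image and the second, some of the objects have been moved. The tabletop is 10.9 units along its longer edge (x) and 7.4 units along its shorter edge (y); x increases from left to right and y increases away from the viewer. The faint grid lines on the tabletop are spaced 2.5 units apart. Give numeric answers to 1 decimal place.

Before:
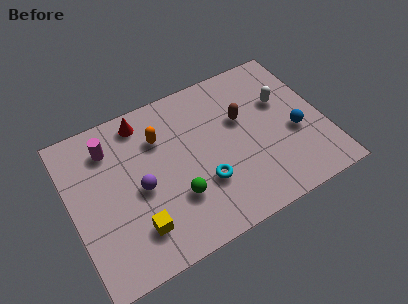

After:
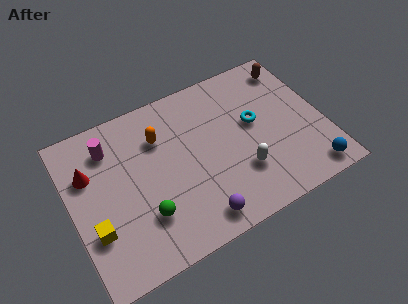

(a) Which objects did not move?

the magenta cylinder and the orange capsule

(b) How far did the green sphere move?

1.4

From (4.3, 2.3) to (2.9, 2.1), the green sphere covered √(1.4² + 0.2²) ≈ 1.4 units.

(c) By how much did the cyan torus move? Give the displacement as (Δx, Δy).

(2.5, 1.8)

The cyan torus started near (5.5, 2.4) and ended near (8.0, 4.2).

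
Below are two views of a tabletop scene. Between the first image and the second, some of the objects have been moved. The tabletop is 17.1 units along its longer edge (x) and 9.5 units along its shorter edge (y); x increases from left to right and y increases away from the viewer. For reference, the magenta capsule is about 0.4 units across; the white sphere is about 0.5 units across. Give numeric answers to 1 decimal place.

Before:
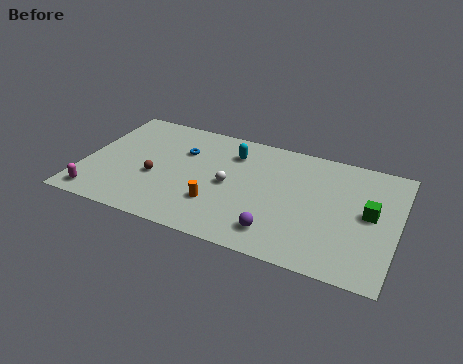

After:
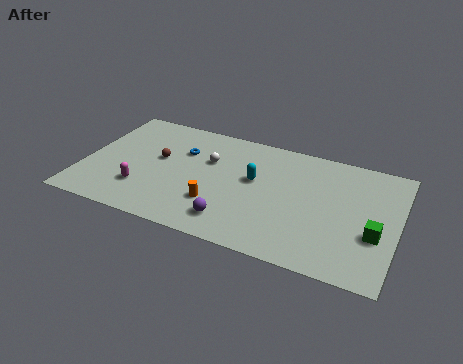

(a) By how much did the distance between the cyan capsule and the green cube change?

-1.0

Before: roughly 8.0 units apart; after: 7.0. That's 1.0 units closer together.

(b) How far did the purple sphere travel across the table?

2.4

The purple sphere moved from about (10.9, 1.8) to (8.5, 1.8), a distance of √(2.4² + 0.0²) ≈ 2.4.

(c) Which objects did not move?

the blue torus and the orange cylinder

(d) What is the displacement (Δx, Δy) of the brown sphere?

(0.0, 1.6)

From the two frames, the brown sphere sits at roughly (4.0, 3.8) before and (4.0, 5.4) after.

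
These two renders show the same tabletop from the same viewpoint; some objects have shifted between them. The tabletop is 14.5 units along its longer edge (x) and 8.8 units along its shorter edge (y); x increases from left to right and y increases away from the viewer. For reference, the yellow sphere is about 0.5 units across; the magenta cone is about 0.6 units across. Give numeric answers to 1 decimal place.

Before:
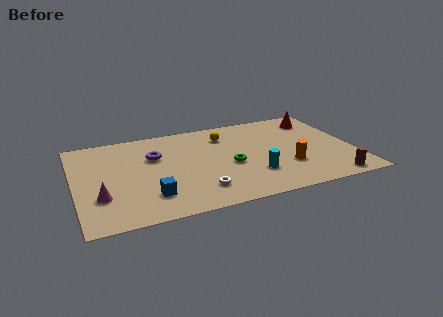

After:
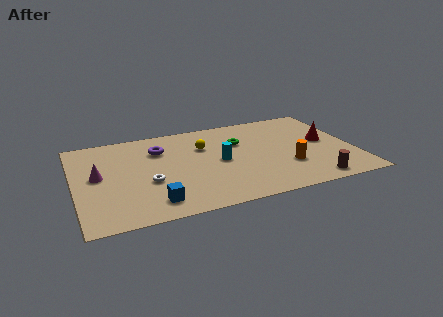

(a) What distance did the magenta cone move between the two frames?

2.0

The magenta cone moved from about (1.2, 2.7) to (1.2, 4.7), a distance of √(0.0² + 2.0²) ≈ 2.0.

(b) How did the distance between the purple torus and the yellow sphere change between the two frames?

-1.6

Before: roughly 3.9 units apart; after: 2.3. That's 1.6 units closer together.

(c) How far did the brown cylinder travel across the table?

1.0

The brown cylinder was near (13.0, 0.9) before and (12.0, 1.0) after, so it travelled √(1.0² + 0.1²) ≈ 1.0 units.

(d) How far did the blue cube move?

0.6

The blue cube moved from about (3.7, 2.1) to (3.8, 1.5), a distance of √(0.1² + 0.6²) ≈ 0.6.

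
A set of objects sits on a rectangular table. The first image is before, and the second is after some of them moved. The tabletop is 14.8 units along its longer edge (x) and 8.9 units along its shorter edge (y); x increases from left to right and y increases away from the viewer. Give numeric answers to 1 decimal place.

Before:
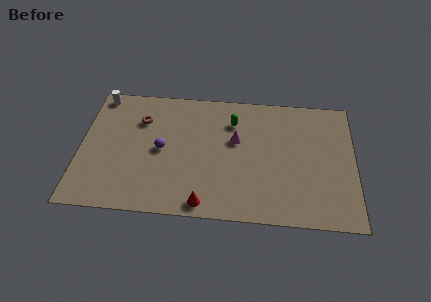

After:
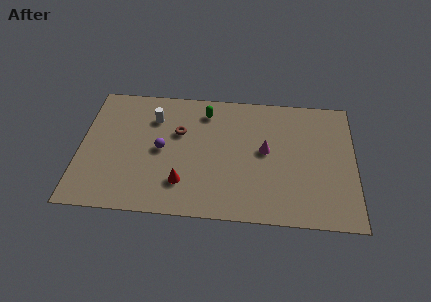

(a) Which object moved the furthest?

the white cylinder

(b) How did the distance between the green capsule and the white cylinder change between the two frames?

-4.5

The distance was about 7.4 in the first image and 2.9 in the second, so they moved 4.5 units closer together.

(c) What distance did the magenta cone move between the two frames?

1.7

From (8.4, 5.4) to (10.0, 4.8), the magenta cone covered √(1.6² + 0.6²) ≈ 1.7 units.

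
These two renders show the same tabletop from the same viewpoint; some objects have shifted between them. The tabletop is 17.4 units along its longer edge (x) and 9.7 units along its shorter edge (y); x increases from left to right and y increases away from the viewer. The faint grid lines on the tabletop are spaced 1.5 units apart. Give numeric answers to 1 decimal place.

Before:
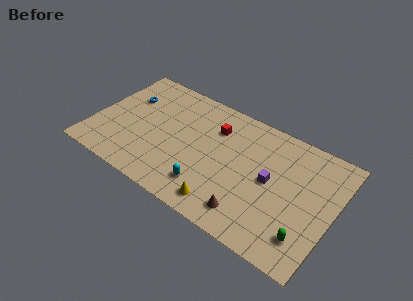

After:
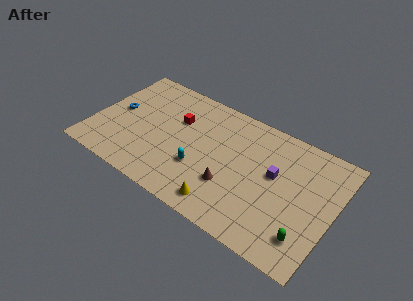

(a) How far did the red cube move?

2.8

The red cube was near (8.5, 7.1) before and (5.8, 6.4) after, so it travelled √(2.7² + 0.7²) ≈ 2.8 units.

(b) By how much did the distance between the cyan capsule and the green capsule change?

+0.9

The distance was about 7.1 in the first image and 8.0 in the second, so they moved 0.9 units further apart.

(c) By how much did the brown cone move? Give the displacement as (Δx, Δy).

(-1.6, 1.4)

The brown cone started near (11.9, 1.7) and ended near (10.3, 3.1).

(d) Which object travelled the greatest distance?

the red cube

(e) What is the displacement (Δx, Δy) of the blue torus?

(-0.5, -1.5)

The blue torus was at about (2.0, 6.6) and moved to about (1.5, 5.1).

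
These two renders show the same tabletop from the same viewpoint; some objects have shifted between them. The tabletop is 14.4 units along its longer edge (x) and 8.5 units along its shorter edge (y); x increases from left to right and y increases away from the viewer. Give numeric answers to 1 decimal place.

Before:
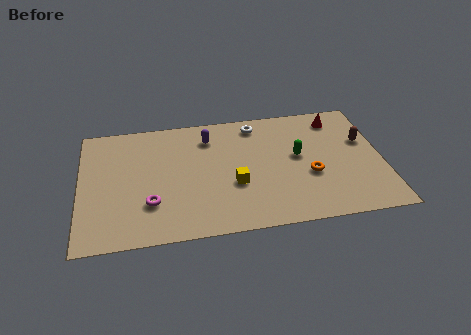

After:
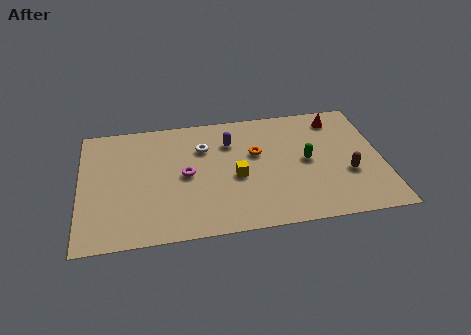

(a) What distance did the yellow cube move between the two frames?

0.5

The yellow cube moved from about (7.3, 3.2) to (7.4, 3.7), a distance of √(0.1² + 0.5²) ≈ 0.5.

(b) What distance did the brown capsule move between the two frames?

2.4

The brown capsule moved from about (13.6, 5.3) to (12.7, 3.1), a distance of √(0.9² + 2.2²) ≈ 2.4.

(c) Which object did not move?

the red cone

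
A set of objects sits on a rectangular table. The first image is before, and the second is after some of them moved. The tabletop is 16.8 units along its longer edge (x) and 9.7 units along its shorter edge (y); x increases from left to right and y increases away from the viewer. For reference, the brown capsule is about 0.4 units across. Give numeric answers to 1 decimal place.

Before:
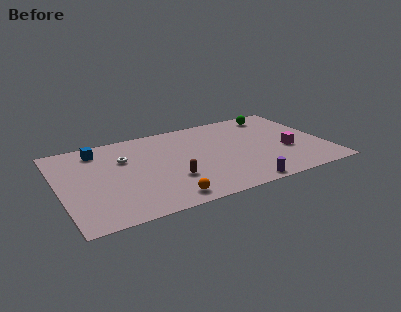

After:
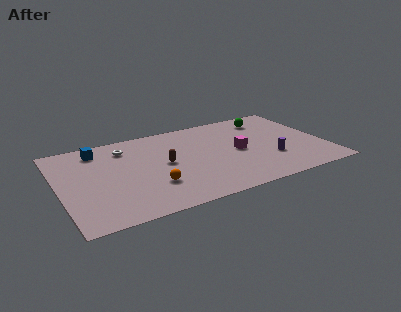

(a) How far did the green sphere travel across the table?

0.6

The green sphere was near (14.2, 8.3) before and (13.7, 7.9) after, so it travelled √(0.5² + 0.4²) ≈ 0.6 units.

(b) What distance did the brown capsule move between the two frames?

1.9

The brown capsule moved from about (6.8, 3.1) to (6.6, 5.0), a distance of √(0.2² + 1.9²) ≈ 1.9.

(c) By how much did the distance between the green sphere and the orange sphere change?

-1.2

The distance was about 10.7 in the first image and 9.5 in the second, so they moved 1.2 units closer together.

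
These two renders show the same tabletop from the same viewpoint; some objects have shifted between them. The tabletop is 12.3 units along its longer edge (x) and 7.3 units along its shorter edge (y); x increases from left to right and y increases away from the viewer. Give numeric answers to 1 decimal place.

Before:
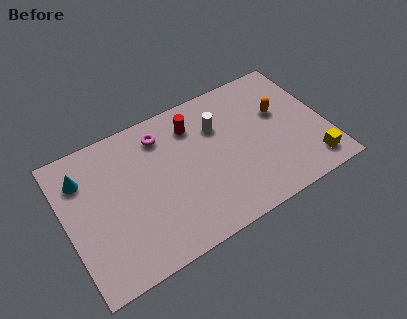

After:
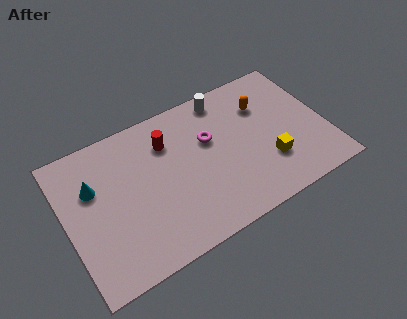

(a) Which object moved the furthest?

the magenta torus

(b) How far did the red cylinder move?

1.3

The red cylinder moved from about (6.3, 5.7) to (5.0, 5.4), a distance of √(1.3² + 0.3²) ≈ 1.3.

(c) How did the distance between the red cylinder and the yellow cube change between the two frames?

-1.3

Before: roughly 6.7 units apart; after: 5.4. That's 1.3 units closer together.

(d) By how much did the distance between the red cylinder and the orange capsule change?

+0.4

Before: roughly 4.2 units apart; after: 4.6. That's 0.4 units further apart.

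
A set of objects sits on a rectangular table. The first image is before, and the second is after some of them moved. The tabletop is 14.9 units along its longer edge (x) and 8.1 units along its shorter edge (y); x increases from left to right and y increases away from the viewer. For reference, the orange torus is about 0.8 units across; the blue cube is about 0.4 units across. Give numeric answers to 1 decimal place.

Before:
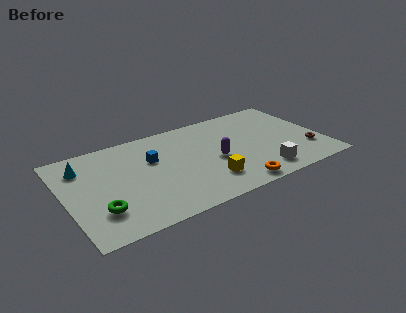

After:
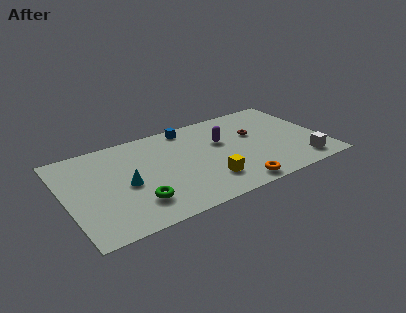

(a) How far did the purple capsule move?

1.6

From (8.6, 3.6) to (9.2, 5.1), the purple capsule covered √(0.6² + 1.5²) ≈ 1.6 units.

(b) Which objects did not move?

the orange torus and the yellow cube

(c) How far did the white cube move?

2.3

The white cube was near (11.0, 1.4) before and (13.3, 1.3) after, so it travelled √(2.3² + 0.1²) ≈ 2.3 units.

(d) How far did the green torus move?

2.1

The green torus moved from about (1.7, 2.2) to (3.8, 2.0), a distance of √(2.1² + 0.2²) ≈ 2.1.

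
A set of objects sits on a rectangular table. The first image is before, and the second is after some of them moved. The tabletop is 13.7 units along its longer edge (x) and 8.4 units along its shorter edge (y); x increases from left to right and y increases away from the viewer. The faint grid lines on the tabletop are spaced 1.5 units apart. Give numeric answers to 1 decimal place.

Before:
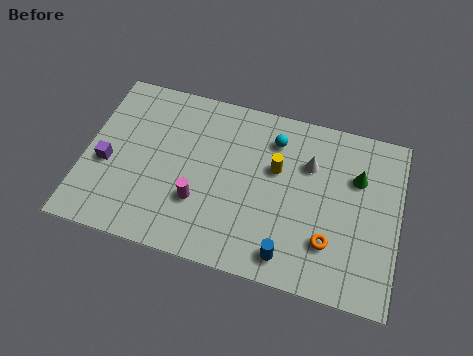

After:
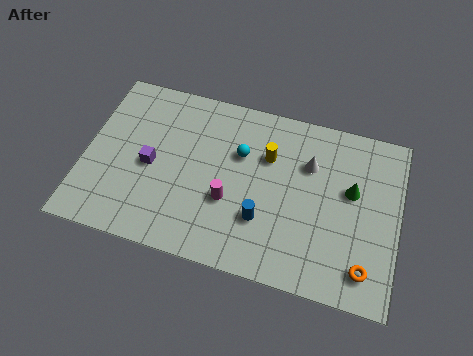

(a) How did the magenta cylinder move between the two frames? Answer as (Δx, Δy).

(1.3, 0.4)

The magenta cylinder was at about (5.1, 2.7) and moved to about (6.4, 3.1).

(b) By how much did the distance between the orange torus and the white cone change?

+1.4

The distance was about 3.7 in the first image and 5.1 in the second, so they moved 1.4 units further apart.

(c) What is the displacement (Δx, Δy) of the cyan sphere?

(-1.4, -1.1)

From the two frames, the cyan sphere sits at roughly (8.1, 6.6) before and (6.7, 5.5) after.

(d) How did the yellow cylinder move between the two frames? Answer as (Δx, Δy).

(-0.4, 0.5)

From the two frames, the yellow cylinder sits at roughly (8.3, 5.2) before and (7.9, 5.7) after.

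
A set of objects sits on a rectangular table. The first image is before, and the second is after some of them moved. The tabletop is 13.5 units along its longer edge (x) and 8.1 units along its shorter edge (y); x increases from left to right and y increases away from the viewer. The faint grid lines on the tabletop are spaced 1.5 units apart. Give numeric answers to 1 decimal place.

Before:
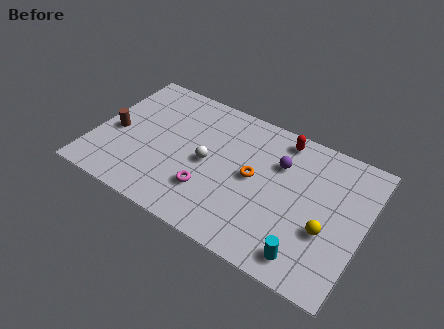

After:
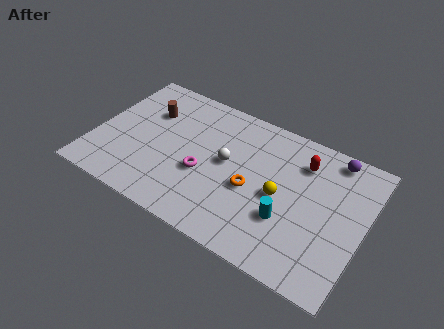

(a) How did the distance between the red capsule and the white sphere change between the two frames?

-0.6

Before: roughly 4.6 units apart; after: 4.0. That's 0.6 units closer together.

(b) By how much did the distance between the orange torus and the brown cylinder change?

-1.0

They were about 7.0 units apart before and 6.0 after — 1.0 units closer together.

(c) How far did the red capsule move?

1.5

The red capsule was near (9.0, 7.1) before and (10.2, 6.2) after, so it travelled √(1.2² + 0.9²) ≈ 1.5 units.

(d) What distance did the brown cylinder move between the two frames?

2.4

From (1.0, 3.6) to (2.4, 5.6), the brown cylinder covered √(1.4² + 2.0²) ≈ 2.4 units.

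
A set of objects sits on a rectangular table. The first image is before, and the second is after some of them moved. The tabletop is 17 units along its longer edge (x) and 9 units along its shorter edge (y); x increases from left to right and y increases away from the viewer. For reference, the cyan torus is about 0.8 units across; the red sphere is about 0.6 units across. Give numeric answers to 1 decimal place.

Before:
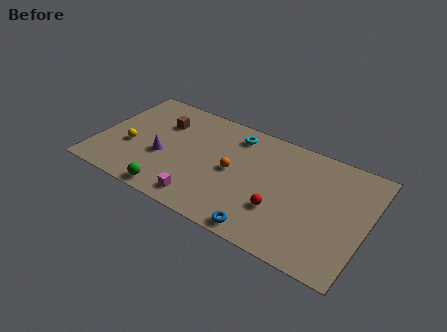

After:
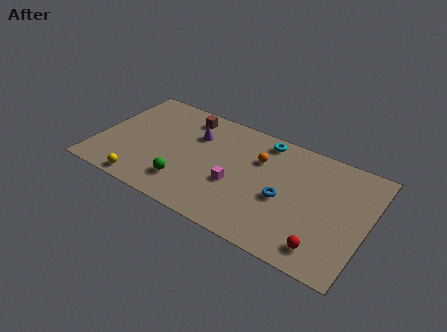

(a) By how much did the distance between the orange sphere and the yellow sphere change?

+1.9

The distance was about 6.6 in the first image and 8.5 in the second, so they moved 1.9 units further apart.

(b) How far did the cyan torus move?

1.8

From (8.3, 7.5) to (10.1, 7.9), the cyan torus covered √(1.8² + 0.4²) ≈ 1.8 units.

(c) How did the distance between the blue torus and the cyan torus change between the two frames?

-2.8

Before: roughly 7.2 units apart; after: 4.4. That's 2.8 units closer together.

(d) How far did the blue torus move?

3.1

The blue torus was near (11.1, 0.9) before and (11.9, 3.9) after, so it travelled √(0.8² + 3.0²) ≈ 3.1 units.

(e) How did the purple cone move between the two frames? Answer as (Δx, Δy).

(1.7, 2.7)

The purple cone was at about (4.2, 3.6) and moved to about (5.9, 6.3).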